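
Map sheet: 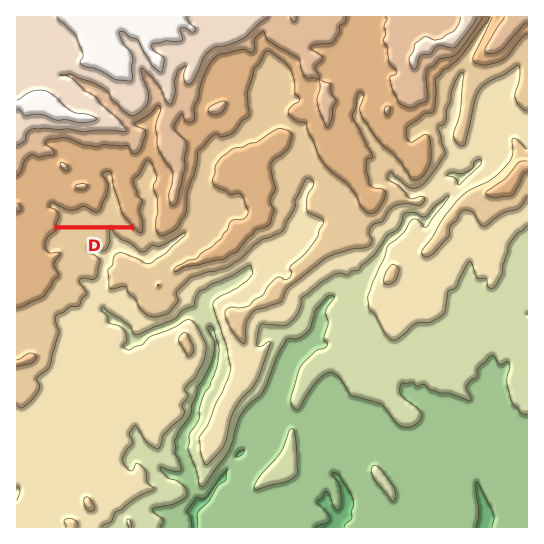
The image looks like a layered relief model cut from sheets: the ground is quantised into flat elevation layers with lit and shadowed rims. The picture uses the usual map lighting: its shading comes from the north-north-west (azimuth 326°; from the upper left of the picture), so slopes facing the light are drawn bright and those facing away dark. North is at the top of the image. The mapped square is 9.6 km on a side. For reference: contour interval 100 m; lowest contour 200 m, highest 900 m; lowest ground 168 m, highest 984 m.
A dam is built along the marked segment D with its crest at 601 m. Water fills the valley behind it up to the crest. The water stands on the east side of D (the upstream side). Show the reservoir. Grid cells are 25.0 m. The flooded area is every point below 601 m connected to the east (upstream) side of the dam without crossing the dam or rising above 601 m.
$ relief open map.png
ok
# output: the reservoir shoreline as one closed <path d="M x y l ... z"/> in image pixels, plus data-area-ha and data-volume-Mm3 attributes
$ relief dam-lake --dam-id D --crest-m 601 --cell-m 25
<path d="M109 171l-2 0-1 1-1 0-2 0 0 1-1 0-1 1 1 1 1 0 0 1 1 1 0 1 1 1 1 1 1 1 0 1 0 1 1 0 0 2 0 1 0 1 0 2 0 1-1 1 0 2 0 1 0 1 0 2-1 0-1 1 0 1-1 0 0 2-1 0 0 1 0 1-1 1-1 1 0 1 0 1 0 1-1 1 0 1-1 1-1 1-1 0-2 0 0-1-1 0-1 0-1-1-1-1-1 0-1 0 0-1-2 0 0-1-1 0-1 0-2 0-1 0-1 0-1 0-1 1-1 0-1 1-2 0-1 0-1 1 0 1-2 0 0-1-1-1-1 0-2 0-1 0-1 0 0-1-2 0 0-1-1 0-1 0-1-1-1-1-1 0-1 0 0-1-1-1-1 0-1 0-1 0-2 0-1 1-1 1 0 1 0 1 1 1 1 0 2 0 0 1 1 0 1 0 1 1 1 1 0 2 1 0 1 1 0 1 0 2 0 1 0 1-1 1-1 1 0 1 0 1-1 0 0 2 1 0 1 0 1 0 2 0 1 0 1 0 2 0 1 0 1 0 2 0 1 0 1 0 2 0 1 0 1 0 2 0 1 0 1 0 2 0 1 0 1 0 2 0 1 0 1 0 2 0 1 0 1 0 2 0 1 0 1 0 2 0 1 0 1 0 2 0 1 0 1 0 2 0 1 0 1 0 2 0 1 0 1 0 2 0 1 0 1 0 2 0 1 0 1 0 2 0 1 0 1 0 2 0 1 0 1 0 2 0 1 0 1 0 0-2-1 0-1-1 0-1-1 0-1-1 0-1-1 0-1-1 0-1-1 0 0-2-1 0 0-1-1-1-1 0 0-2 0-1 0-1-1 0 0-2 0-1 0-1-1-1 0-1 0-1 0-1 0-2-1 0-1-1 0-1 0-1-1-1 0-1 0-1-1-1 0-1 0-1 0-1-1-1-1-1 0-1 0-1 0-2 0-1 0-1 0-1-1-1 0-1 0-1 0-2 0-1 0-1-1-1-1 0-1-1z" data-area-ha="55" data-volume-Mm3="15.67"/>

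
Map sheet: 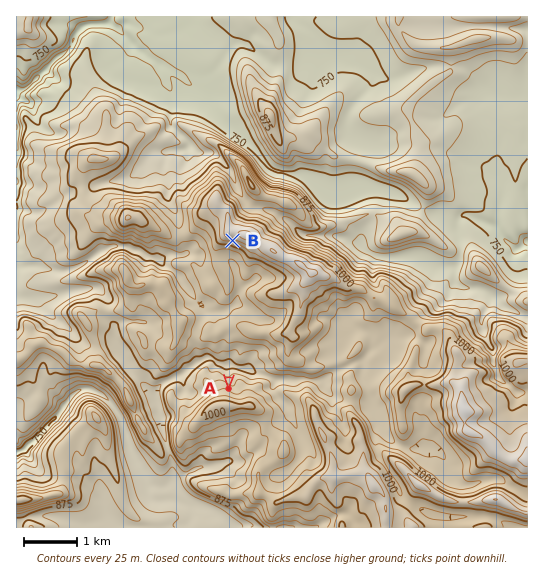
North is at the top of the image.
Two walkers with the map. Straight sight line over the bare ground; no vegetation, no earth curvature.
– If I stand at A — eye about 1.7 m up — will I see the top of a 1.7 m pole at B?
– Yes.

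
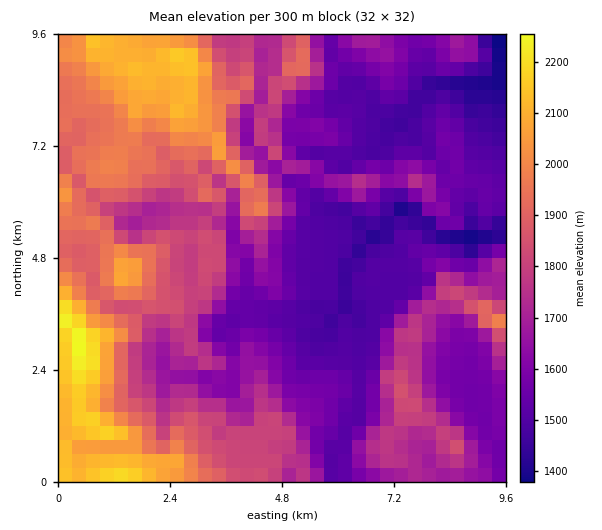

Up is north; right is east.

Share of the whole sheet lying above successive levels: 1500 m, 90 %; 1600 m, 64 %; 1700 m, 50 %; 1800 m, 37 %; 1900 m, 24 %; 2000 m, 13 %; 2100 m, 6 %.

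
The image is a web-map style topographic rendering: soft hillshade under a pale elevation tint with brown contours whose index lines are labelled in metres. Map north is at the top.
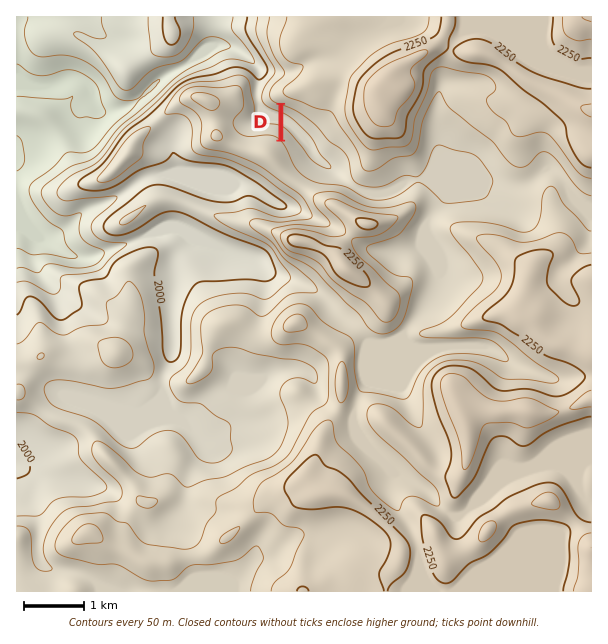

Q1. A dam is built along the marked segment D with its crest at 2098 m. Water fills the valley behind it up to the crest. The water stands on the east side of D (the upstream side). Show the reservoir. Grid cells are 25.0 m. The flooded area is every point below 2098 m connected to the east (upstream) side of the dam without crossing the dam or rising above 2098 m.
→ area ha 107.6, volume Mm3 27.89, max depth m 59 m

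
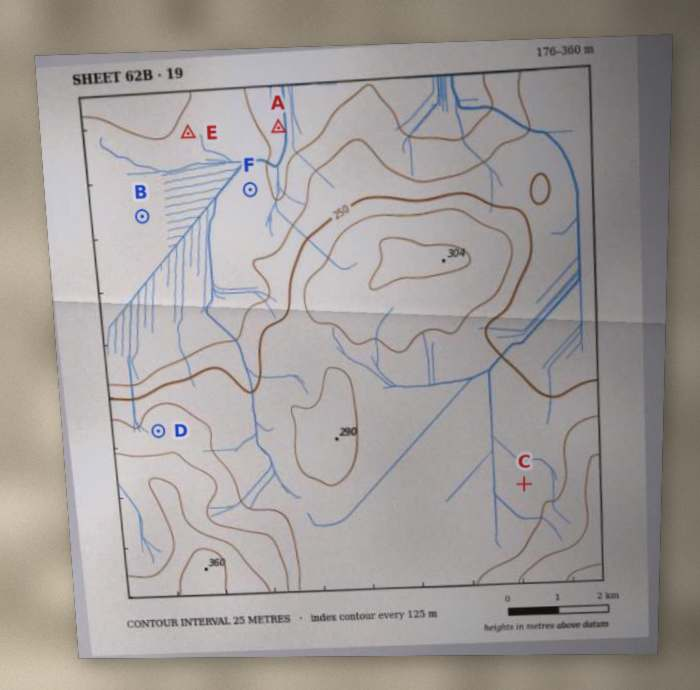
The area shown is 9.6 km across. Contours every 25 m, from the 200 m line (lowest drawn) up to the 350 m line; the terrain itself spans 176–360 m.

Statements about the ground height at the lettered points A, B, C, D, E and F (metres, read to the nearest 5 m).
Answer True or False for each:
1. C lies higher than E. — True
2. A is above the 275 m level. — False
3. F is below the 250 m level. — True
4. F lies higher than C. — False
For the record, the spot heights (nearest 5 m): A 185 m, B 205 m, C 260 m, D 285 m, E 210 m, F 205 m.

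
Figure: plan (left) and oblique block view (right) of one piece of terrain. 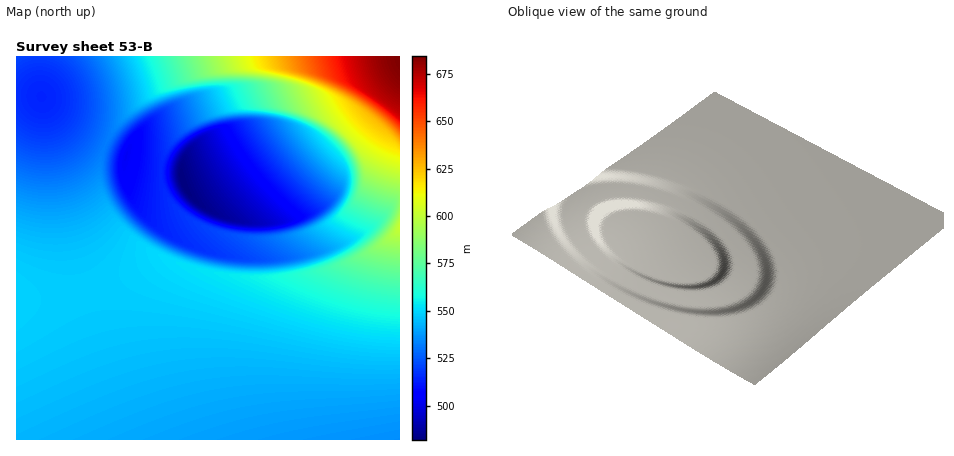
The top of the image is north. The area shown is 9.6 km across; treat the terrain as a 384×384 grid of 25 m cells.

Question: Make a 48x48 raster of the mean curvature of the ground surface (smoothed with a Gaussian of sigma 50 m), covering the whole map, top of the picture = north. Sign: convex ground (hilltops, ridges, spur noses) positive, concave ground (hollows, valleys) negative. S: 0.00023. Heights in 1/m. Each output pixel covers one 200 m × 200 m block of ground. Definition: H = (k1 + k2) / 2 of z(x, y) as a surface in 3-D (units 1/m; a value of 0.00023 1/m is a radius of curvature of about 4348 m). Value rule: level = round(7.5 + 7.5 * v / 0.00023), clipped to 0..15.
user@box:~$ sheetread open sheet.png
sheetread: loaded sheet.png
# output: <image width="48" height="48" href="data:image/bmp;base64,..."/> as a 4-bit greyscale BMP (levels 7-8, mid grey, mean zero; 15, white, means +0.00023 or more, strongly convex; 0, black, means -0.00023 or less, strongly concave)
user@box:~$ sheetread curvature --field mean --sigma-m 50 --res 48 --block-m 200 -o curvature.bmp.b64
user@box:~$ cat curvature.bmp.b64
<image width="48" height="48" href="data:image/bmp;base64,Qk32BAAAAAAAAHYAAAAoAAAAMAAAADAAAAABAAQAAAAAAIAEAAATCwAAEwsAABAAAAAAAAAAAAAAABEREQAiIiIAMzMzAERERABVVVUAZmZmAHd3dwCIiIgAmZmZAKqqqgC7u7sAzMzMAN3d3QDu7u4A////AId3d3d3d3d3d3d3d3d3d3d3d3d3d3d3d4iHd3d3d3d3d3d3d3d3d3d3d3d3d3d3d4iIh3d3d3d3d3d3d3d3d3d3d3d3d3d3d4iIiHd3d3d3d3d3d3d3d3d3d3d3d3d3d4iIiIh3d3d3d3d3d3d3d3d3d3d3d3d3d4iIiIiHd3d3d3d3d3d3d3d3d3d3d3d3d4iIiIiId3d3d3d3d3d3d3d3d3d3d3d3d4iIiIiIh3d3d3d3d3d3d3d3d3d3d3d3d4iIiIiIiHd3d3d3d3d3d3d3d3d3d3d3d4iIiIiIiId3d3d3d3d3d3d3d3d3d3d3d4iIiIiIiId3d3d3d3d3d3d3d3d3d3d3d4iIiIiIiIh3d3d3d3d3d3d3d3d3d3d3d4iIiIiIiIiHd3d3d3d3d3d3d3d3d3d3d4iIiIiIiIiHd3d3d3d3d3d3d3d3d3d3d4iIiIiIiIiId3d3d3d3d3d3d3d3d3d3d4iIiIiIiIiId3d3d3d3d3d3d3d3d3d3d4iIiIiIiIiIh3d3d3d3d3d3d3d3d3d3d4iIiIiIiIiIh3d3d3d3d3d3d3d3d3d3d4iIiIiIiIiIiHd3d3d3d3d3d3d3d3d3d4iIiIiIiIiIiHd3d3d4iIiId3d3d3d3d4iIiIiIiIiIiHd3iJrN7//+3KmHd3d3d4iIiIiIiIiIiIiK3/7Kl3eJvf/9qHd3d4iIiIiIiIiIiJz+tiAAAAAAAAN8/8iHd4iIiIiIiIiInPxyADVnd3d3dkIAON+4iIiIiIiIiIiK7GEDZ3d4iIiId3d1ICjemIiIiIiIiIjOkwR3eIrf/////Jh3djBK6oiIiIiIiIzXEmd4jP/XMAADjv+4d3USnYiIiIiIiLxxN3iL/lAAE0QxAAf/qIhyKIiIiIiIidgjeIjfYAR3d3d3djAJ+4iHJId3d3d3jKQniIzjBHd3d3d3d3cwb6iIYnd3d3d3nHJXiK5QV3d3d3d3d3d0COmIdHd3d3d4q1J3eNkEd3d3d3d3d3eHIcuIhnd3d3d4ukN3eNYHd3d3d3d3d3eIYI2Ih3d3d3d4uUN3edQXd3d3d3d3d3iIYH2Ih3d3d3d4ukN3eNYHd3d3d3d3d4iIYI2Ih3d3d3d3q1J3eNkEd3d3d3d3d4iHIsuIhnd3d3d3nHJXd65QV3d3d3d3eIh0COmIhHd3d3d3jKQnd4zjBHd3d3d3eIcwb7iIYnd3d3d3edgjd3jfYAR3d3d3djAJ+4iHJHd3d3d3d7xxN3eL/lAAE0QxAAf/qIhyOXd3d3d3d4zXEmd4jP/XMAAUnv+4iIYTnnd3d3d3d3i+kwR3eIrP/////JiIhjBL63d3d3d3d3eK7GEDZ3eIiIiIiIh2ICjeqHd3d3d3d3d3nPxyACVnd3d3dkIAON/JiHd3d3d3d3d3eJz+tjAAAAAAABSM/8mIiHd3d3d3d3d3d3iK3/7bmHeJvf/9qIiIiHd3d3d3d3d3d3d4iJrN7//+3KmIiIiIiHd3d3d3d3d3d3d4iIiIiIiIiIiIiIiIiA=="/>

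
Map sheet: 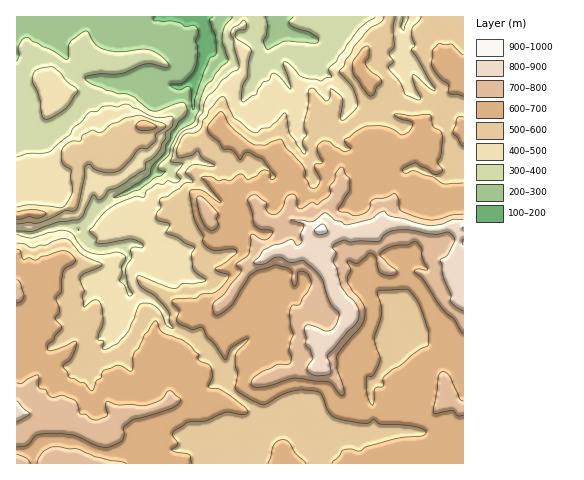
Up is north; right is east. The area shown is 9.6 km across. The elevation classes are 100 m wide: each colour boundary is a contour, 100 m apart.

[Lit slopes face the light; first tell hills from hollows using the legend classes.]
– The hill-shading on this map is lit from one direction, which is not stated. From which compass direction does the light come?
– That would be N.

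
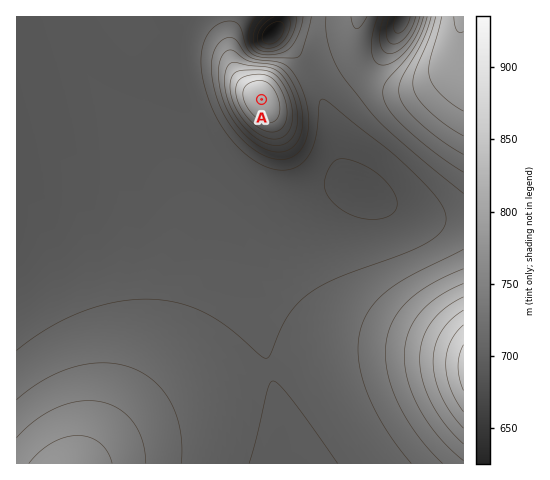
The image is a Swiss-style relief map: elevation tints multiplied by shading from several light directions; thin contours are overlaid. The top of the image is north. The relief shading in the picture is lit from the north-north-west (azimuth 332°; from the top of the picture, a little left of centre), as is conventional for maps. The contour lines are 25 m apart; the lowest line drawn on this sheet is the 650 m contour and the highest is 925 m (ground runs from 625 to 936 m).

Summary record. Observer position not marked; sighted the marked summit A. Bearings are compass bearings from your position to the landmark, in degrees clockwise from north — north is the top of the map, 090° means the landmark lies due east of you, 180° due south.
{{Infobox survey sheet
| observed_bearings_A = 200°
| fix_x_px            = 278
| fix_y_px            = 55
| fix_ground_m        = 730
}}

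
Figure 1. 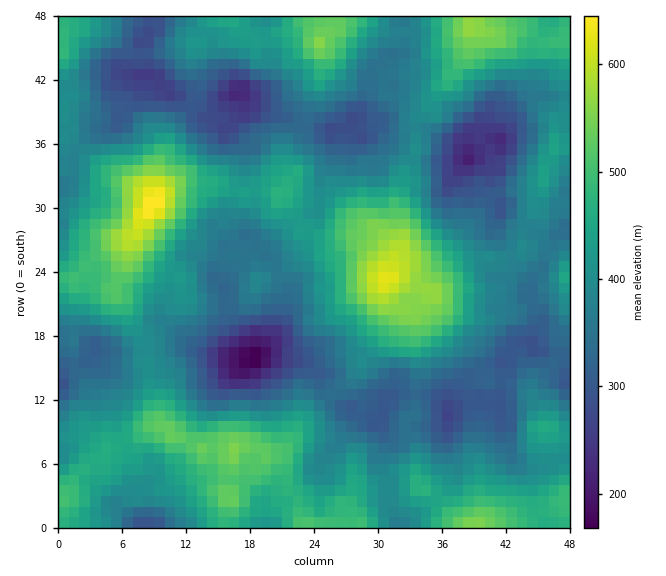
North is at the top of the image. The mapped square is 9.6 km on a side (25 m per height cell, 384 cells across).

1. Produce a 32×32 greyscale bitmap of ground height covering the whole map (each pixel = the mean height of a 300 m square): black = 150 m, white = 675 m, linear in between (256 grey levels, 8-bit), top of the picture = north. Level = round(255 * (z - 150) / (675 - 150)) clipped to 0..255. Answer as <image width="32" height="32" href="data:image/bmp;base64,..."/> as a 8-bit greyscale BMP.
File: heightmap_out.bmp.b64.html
<image width="32" height="32" href="data:image/bmp;base64,Qk02CAAAAAAAADYEAAAoAAAAIAAAACAAAAABAAgAAAAAAAAEAAATCwAAEwsAAAABAAAAAAAAAAAAAAEBAQACAgIAAwMDAAQEBAAFBQUABgYGAAcHBwAICAgACQkJAAoKCgALCwsADAwMAA0NDQAODg4ADw8PABAQEAAREREAEhISABMTEwAUFBQAFRUVABYWFgAXFxcAGBgYABkZGQAaGhoAGxsbABwcHAAdHR0AHh4eAB8fHwAgICAAISEhACIiIgAjIyMAJCQkACUlJQAmJiYAJycnACgoKAApKSkAKioqACsrKwAsLCwALS0tAC4uLgAvLy8AMDAwADExMQAyMjIAMzMzADQ0NAA1NTUANjY2ADc3NwA4ODgAOTk5ADo6OgA7OzsAPDw8AD09PQA+Pj4APz8/AEBAQABBQUEAQkJCAENDQwBEREQARUVFAEZGRgBHR0cASEhIAElJSQBKSkoAS0tLAExMTABNTU0ATk5OAE9PTwBQUFAAUVFRAFJSUgBTU1MAVFRUAFVVVQBWVlYAV1dXAFhYWABZWVkAWlpaAFtbWwBcXFwAXV1dAF5eXgBfX18AYGBgAGFhYQBiYmIAY2NjAGRkZABlZWUAZmZmAGdnZwBoaGgAaWlpAGpqagBra2sAbGxsAG1tbQBubm4Ab29vAHBwcABxcXEAcnJyAHNzcwB0dHQAdXV1AHZ2dgB3d3cAeHh4AHl5eQB6enoAe3t7AHx8fAB9fX0Afn5+AH9/fwCAgIAAgYGBAIKCggCDg4MAhISEAIWFhQCGhoYAh4eHAIiIiACJiYkAioqKAIuLiwCMjIwAjY2NAI6OjgCPj48AkJCQAJGRkQCSkpIAk5OTAJSUlACVlZUAlpaWAJeXlwCYmJgAmZmZAJqamgCbm5sAnJycAJ2dnQCenp4An5+fAKCgoAChoaEAoqKiAKOjowCkpKQApaWlAKampgCnp6cAqKioAKmpqQCqqqoAq6urAKysrACtra0Arq6uAK+vrwCwsLAAsbGxALKysgCzs7MAtLS0ALW1tQC2trYAt7e3ALi4uAC5ubkAurq6ALu7uwC8vLwAvb29AL6+vgC/v78AwMDAAMHBwQDCwsIAw8PDAMTExADFxcUAxsbGAMfHxwDIyMgAycnJAMrKygDLy8sAzMzMAM3NzQDOzs4Az8/PANDQ0ADR0dEA0tLSANPT0wDU1NQA1dXVANbW1gDX19cA2NjYANnZ2QDa2toA29vbANzc3ADd3d0A3t7eAN/f3wDg4OAA4eHhAOLi4gDj4+MA5OTkAOXl5QDm5uYA5+fnAOjo6ADp6ekA6urqAOvr6wDs7OwA7e3tAO7u7gDv7+8A8PDwAPHx8QDy8vIA8/PzAPT09AD19fUA9vb2APf39wD4+PgA+fn5APr6+gD7+/sA/Pz8AP39/QD+/v4A////AJuQgXJUSVNrfZWil4iIn6yjpKaadm57lq28v7apnpmdqJp/b29tcHuNoLaskpSbnJOgn4l0e4ePmqKrpaCanaWnm4p/eXqBiJiptq2fnJ+QgomVhneBnZKFjpWPi4iQnZKak5CGgYOSoKi0sLCln391fZB5dIKSgHd6g3lvdXuEepCXlo+KkZ6vtb66tbSphnBxgW5mbHxpZHByZWF3fXx/iJKVl6KvtbOzu7uzqKaTd2tpXlZdZFRMX2BXXYKKhniEhomVsLeul5SgnZKMlZF2YVRKTF5aSTxOUktVg5OEZ3Z0d4KdppN6Z2pzaW95f2hTTU5JV1xKO0dKSFRyeW1OY2hsc4WJfV5KQENEUF5kWV1bUkxQVktGSkxKVm1mVUxaWl5sfHhxWEAkGyU3SFBOWm1mWFRiW1JQU09SYllMVVNSWm57cmZPNxwOCiE3RFNidXZ0dH1yaV1VSUpOUVJhWE9acXlwXVBAKRwVIjhMVmV5hpigo5J/bWNSSENNV2VkaXaDeG1lX1JHOjAxQGBweomerba6sZyBcWRVTlJee4CNmph9c3ZyYFVZVU1RZHyOm7fFx8XBtJJ3bGdaV26TnKaypol8f3liVmNoXVtrgpi20NjMyMy4lHluZFlkeaSmp7KumYWDd1pZY3NnYmyCmLzZ5tvLxLOUdmxoXmeIlqWruMKrjYByYmFhZmNveI6cudLe2s23oId2c25oY32FnrDI08SigHNqYGJgZXeAkaK6xNPWxqqPfnBqcHNnaXubscfa2LiWemxoYGVygYeOqLnCx8u1j3ZrXVhsbWlddo2fsNTr27OMc3FveIiIgoGgs7m1tp1yXl9bTGB1cmZvf5KnzuvrwqCNgoWFl5eGfYqamp2ghFtLTE5JXnh4aml4lK3O3+DHpJiOhYmWmYh1enx9gIp8Vzo/RUdie4htb3aTpbC/vrGgioBye4yTiWtoZWZtf3ZRNCcyNlJ0iXhxcnuDiJupmHxjW1xgeXptXFVUWWFteFY3ISwuQWWGhXhrXVljeYV6W0s9S1hjYlpGQ0FGVWhzXkAtLyg6V3uEeWpcTFNpaV1GPjo3QkxSWE5GP0lQaHN1YEM3O0JbeHx7b1tMSEZDQklAMCs1SVliZlpNUV1od4BzZklGUGNtdXhwUkE9OTU+TUYvJTdKY3qFc2ZdYmVzjJaBaFpgaW13g2pPPDc0PFZgVEdGYWh6h5uLbV9haXGGo52Pfnt3eoScelpIR0ZVanpvanGAeoyitqaCaV9icYylta6jn5WXmJ6MeGZKPVRzgn6Dh4iKl7HBs5l+bmxxj6/BwsCxo6KlnpaBbVFESGd6h4+MgIKcsLi6qpF1aXOQscnFvbGomaA="/>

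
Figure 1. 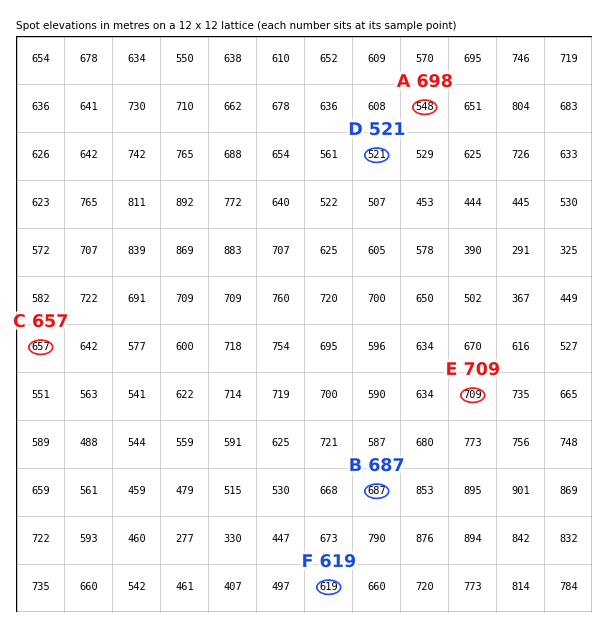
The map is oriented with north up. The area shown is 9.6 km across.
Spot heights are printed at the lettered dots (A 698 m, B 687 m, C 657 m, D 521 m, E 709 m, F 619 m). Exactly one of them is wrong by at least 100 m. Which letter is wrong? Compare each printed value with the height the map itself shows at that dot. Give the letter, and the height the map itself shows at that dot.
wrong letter A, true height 548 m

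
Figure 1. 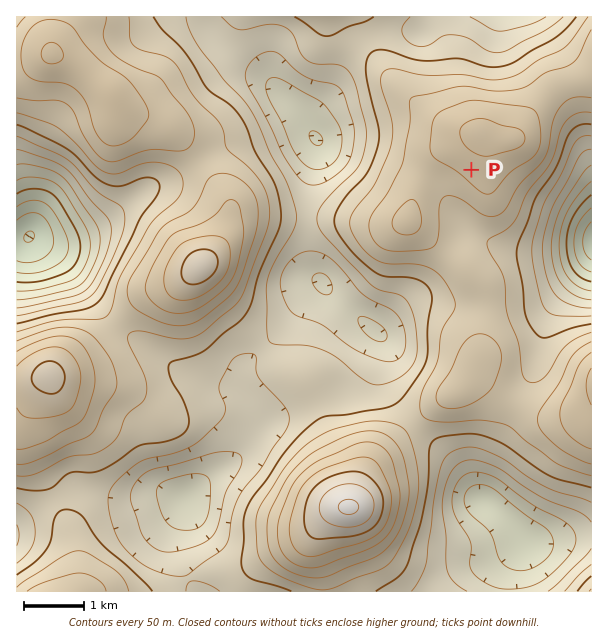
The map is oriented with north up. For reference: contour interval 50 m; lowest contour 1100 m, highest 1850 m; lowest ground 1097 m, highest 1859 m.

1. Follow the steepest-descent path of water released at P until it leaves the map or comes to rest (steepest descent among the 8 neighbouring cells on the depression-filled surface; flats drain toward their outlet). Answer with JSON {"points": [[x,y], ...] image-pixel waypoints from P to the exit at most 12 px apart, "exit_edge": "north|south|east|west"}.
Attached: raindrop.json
{"points": [[471, 170], [459, 182], [452, 194], [452, 206], [459, 218], [467, 230], [479, 237], [491, 243], [503, 246], [515, 246], [527, 246], [539, 246], [551, 246], [563, 246], [575, 246], [587, 246], [591, 246]], "exit_edge": "east"}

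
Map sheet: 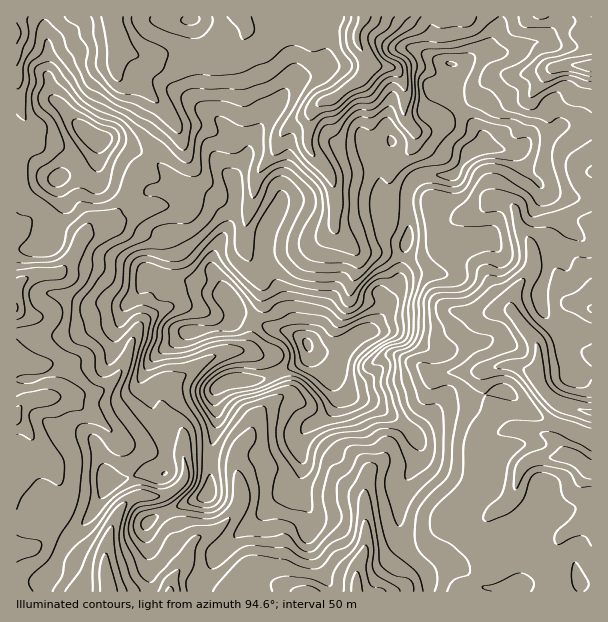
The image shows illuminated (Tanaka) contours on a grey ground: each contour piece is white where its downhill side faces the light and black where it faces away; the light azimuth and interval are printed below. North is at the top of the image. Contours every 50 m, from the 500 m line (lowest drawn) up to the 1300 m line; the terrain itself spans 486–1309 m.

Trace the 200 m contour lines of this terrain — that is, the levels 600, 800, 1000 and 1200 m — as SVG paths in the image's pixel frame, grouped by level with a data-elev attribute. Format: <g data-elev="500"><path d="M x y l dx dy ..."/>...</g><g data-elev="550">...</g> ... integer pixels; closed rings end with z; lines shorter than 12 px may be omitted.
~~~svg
<g data-elev="600"><path d="M93 591l0-22 2-14 9-19 6-9 3-1 3 32 11 33"/><path d="M166 591l4-4 3 1 1 3"/><path d="M290 591l6-4 10-2 7 2 7 4"/><path d="M344 591l1-13 3-11 17-22 2 1 1 5-2 18 3 14 3 4 9 1 5 3"/><path d="M591 486l-12 1-3-2-5-11-4-3-25-5-8 1-6 3-5 6-7 13-2 0 0-4 1-15 4-9 8-7 15-5 4-3 0-5-5-6 1-3 7 0 8 1 34 18"/><path d="M591 428l-37-13-12-10-24-30-9-5-15-2 2-3 6-3 22-4 3-5 1-6-3-6-20-29 0-3 2-4 3-2 3 0 13 17 19 19 3 9 3 30 4 8 11 6 25 5"/><path d="M17 396l7-3 23-4 9 2 5 5-1 3-5 5-20 5-5 3-1 5 5 17-1 6-3 0-9-5-4-1"/><path d="M17 278l6-2 5 2-5 13 1 23-1 3-6 3"/><path d="M591 72l-14-4-5-3 19-5"/><path d="M17 23l4 10-4 11"/><path d="M132 17l1 7 8 12 23 12 4 5-5 16-10 11 0 6 5 13 0 4-5-1-15-7-19-2-12-10-11-17 1-18-4-13 0-12-2-6"/><path d="M251 17l3 10 0 5-3 4-8 4-2-2-4-10-10-11"/><path d="M395 17l-6 11-12 8-2 5 5 14 4 4 9 6 1 4-12 6-14 15-17 7-15 12-13 4-11 7-3 0-3-4-1-5 7-13 6-6 15-6 15-13 4-5-1-6-8-11-3-7 0-14 4-13"/></g><g data-elev="800"><path d="M100 498l2 1 6-4 17-13 3-5-20-12-4-1-3 1-3 5-1 9 1 15z"/><path d="M63 213l8-1 9-10 19 1 13-5 7-7 10-26 3-4 8-6 2-5-6-13-11-14-8-5-21-8-12-8-7-7-20-29-6-4-4 0-8 3-4 4 1 14-4 15 2 13 11 11 2 4-2 21-3 5-9 4-3 3-2 8 0 12 2 7 4 6z"/><path d="M591 112l-7-4-17-4-3-3-4-8-3-1-11 4-12 13-7 0-7-4-2-4-1-11-11-8-6-8 4-5 12-4 9-6 9-14 4-3-1-1-26-6-2-3-3-11-3-4"/><path d="M498 17l-19 16-8 4-27 5-22 0-11 2-5 3 1 3 8 9 2 6-2 13 0 18-3 17 2 7 8 11-3 7-5 1-12-13-9-18-3-2-18 11-15 1-7 7-3 7-1 12 6 30-3 17-1 28 2 9 9 20 1 4-3 3-34-8-6-5-1-9 7-23-2-17-6-10-21-20-4-3-6 0-10 4-13 8-3 0 0-4 6-18 0-21-3-5-19 2-18-9-5-1-3 1-1 3 3 9-1 5-11 5-3 3-2 10 0 19-4 5-11 0-22-12-6 0 1 16-12 6-3 4 0 4 2 1 16 4 6 5 0 3-26 15-5 5-7 12-16 7-7 6-2 5-1 15-21 27-3 9 6 24 16 15 2 4 2 11 2 3 3-1 6-5 14-21 3-1 1 2-4 24-9 26-1 7 29 39 8 17-3 6-13 7-8 11 24 8 6 0 6-3 4-4 2-4-2-21 6-23 3-1 3 2 4 7 4 34-3 12-5 8-16 13-32 9-3 5-2 7 1 6 4 7 6 4 6 0 14-19 10-6 11-1 24 3 10-4 8-6 4-8 3-25 3-6 5 3 4 7 3 10 1 8-2 11-12 21-2 7 17-1 18 1 16-3 5 2 12 14 6 2 4-1 5-3 24-27 0-8-4-15 0-12 2-6 11-8 7-14 3-3 24-3 5 3 1 6-5 18 0 10 10 31 3 5 3 1 11-26 8-10 18-17 5-15 1-30-2-18-5-6-12 1-5-3-14-39 0-3 2-3 18-6 3-3 2-21-2-22 1-6 7-6 21-1 7-2 9-8 3-12 3-4 8-2 10 4 5-1 6-3 3-6 0-12-8-30-4-4-14 0-4-1-2-5 1-12 5-4 8-1 24 6 7 6 4 12 4 4 24-6 16-7 6-4 0-3-7-11-4-9-2-9 0-7 6-8 19-13"/></g><g data-elev="1000"><path d="M299 462l4 2 2-2 6-18 4-6 6-4 12-5 23-4 15-7 13-3 3-2-1-15-5-14 2-16-2-2-9-3 4-6 8-9 6-3 12-3 6-6 1-7-1-23 5-25 0-8-3-5-6-5-5 0-24 12-12 12-9 18-6 2-4-3-6-11-5-2-27-3-30-9-3 2-7 9-8-1-15-12-14-16-3-9 1-16-3-3-9 5-21 24-9 6-14 1-22-6-5-1-4 2-3 5-1 7 2 17 13 0 7 7 13 3 3 3-15 20-3 13-6 15 0 6 5 2 30-5 24-9 13-3 12 0 8 3 2 2-1 3-27 12-15 14-4 5-2 6 4 12 14 24 5 2 6-6 10-17 6-4 45-15 6-1 5 2 8 11 2 6-2 3-8 4-5 5-6 11-1 8 4 14z"/><path d="M404 252l4-2 4-8 0-9-2-7-3 2-7 14 0 6z"/><path d="M449 180l4 1 5-2 6-14 8-6 13-5 17-2 2-3-16-17-8-2-5 8-12 9-6 18-7 5-13 4 3 3z"/></g><g data-elev="1200"><path d="M330 390l7 0 6-6 3-7 3-17 6-9 8-7 16-11 0-4-4-4-6-2-7 1-21 11-6 2-5-1-7-8-8-3-21-1-13 5 0 3 7 8 5 8 3 18 18 11z"/></g>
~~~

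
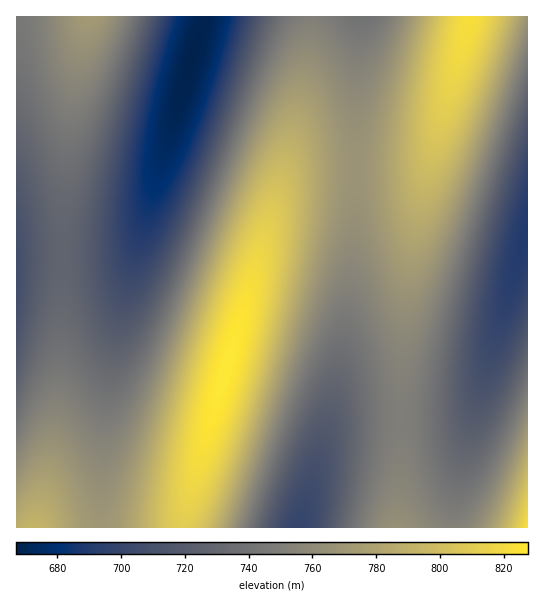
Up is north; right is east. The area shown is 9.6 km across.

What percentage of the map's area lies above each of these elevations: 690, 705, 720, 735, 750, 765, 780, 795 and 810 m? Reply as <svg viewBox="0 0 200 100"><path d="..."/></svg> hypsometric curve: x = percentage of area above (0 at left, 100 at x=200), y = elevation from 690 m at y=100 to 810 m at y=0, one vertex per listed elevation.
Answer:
<svg viewBox="0 0 200 100"><path d="M191 100l-12-12-18-13-27-13-30-12-32-12-27-13-17-13-14-12"/></svg>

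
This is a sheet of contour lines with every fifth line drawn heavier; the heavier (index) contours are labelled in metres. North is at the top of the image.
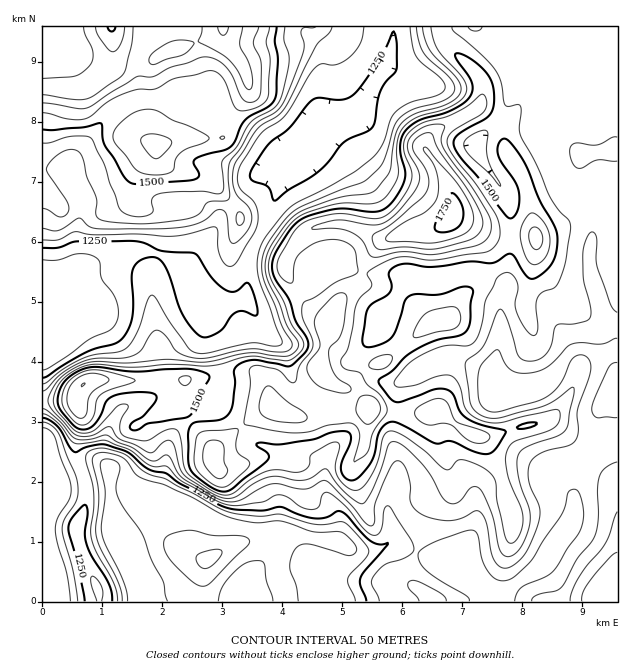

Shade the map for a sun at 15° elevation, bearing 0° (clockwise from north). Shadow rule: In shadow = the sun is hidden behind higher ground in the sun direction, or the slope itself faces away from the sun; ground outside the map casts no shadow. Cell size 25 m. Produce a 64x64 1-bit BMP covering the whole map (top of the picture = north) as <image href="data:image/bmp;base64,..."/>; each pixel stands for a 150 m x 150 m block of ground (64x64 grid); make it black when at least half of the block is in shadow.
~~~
<image width="64" height="64" href="data:image/bmp;base64,Qk0+AgAAAAAAAD4AAAAoAAAAQAAAAEAAAAABAAEAAAAAAAACAAATCwAAEwsAAAIAAAAAAAAA////AAAAAAAAAAAAAAAAAAAACAAAAAAAAAAcAAAAAAAAAB4AAAAIAAAAHwAAAAgAAAA/AHgACAAAAH/ieAAAAAAA///4AAAAAAH///AAAAAAYf//4AAAAAD///jgAAAAOf//+OAAAAA/////4AAAAH//5//gAAAAf//D8AAAAAD//AAAAAGBAP/wAAcAg4eA//QAH4ODj4D/5gD/x4AHwP8GAP/vAAAA+gIAAAQAAADhgAAAAAAAAAPgAAAAAAAAA/AAAAAAAAAAAAAAAgAAAAAAAAAHAAAAAAAAAAHgAAAAAAAAAPwAAAAAABgAfgAAAAAAHAAeAAAAAAAYAAQAAAAAACAAAAAAAAAAYAAAAAAAAABgAAAAAAAAAGAAEAAAAAAAYAP+AAAAAAAAB/+AAMMAAAAH/4AA//4AAAf/gAD//4AAA/+AAP//wAHAjwAAN//gAAAAAAAA//AAAAAAAAAAEAAAAAAAAAAwAAAAAAAAD3AAAAAAAAAfgAAAAAAAABwHAAAAAAAAAA+AAEAAADAAP8AAQAAAOAA/wAAAAAB8AAPgAAeAAHwAA+AAB4AA/gAD4AABwAD/AAPwAAAAAP+AA/AAAAAAA8AAAAAAAAAAyAAAAA4AAAAPCAAAHgAAAAe4AAAcAAAAAfgAADgAAAAAAAAAAAAAAAAAAAAAAAAAAAAAAAAAAA=="/>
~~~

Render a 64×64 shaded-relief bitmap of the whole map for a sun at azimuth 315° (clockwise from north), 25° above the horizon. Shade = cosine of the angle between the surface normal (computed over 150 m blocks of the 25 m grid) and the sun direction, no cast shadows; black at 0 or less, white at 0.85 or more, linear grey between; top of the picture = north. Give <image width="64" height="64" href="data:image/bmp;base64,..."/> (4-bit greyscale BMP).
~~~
<image width="64" height="64" href="data:image/bmp;base64,Qk12CAAAAAAAAHYAAAAoAAAAQAAAAEAAAAABAAQAAAAAAAAIAAATCwAAEwsAABAAAAAAAAAAAAAAABEREQAiIiIAMzMzAERERABVVVUAZmZmAHd3dwCIiIgAmZmZAKqqqgC7u7sAzMzMAN3d3QDu7u4A////AHiaqXQjaJiHdlVneIiIiId4iZiIiImIiHZoq6qau6iHeJqpZDR4mId2VFd4iIiIiIiZmIiIiIiIh2eaqqq7qYd4mqlkRXiIh3ZDRniJiIiIiaupiZiIiIiHZWiaqru6mHiaqGVWiIh3d1MkZ4mYiIiJvMqZmIiIiIh0NHmqu7upiJqXVWeIiIiIdTNGeZmIiImsy6mYd3eImYUiR5q7u7qJmYVVaImYiImXVEVomZiIiJqqqphmZ3iZljE1eau7u5mpZEZ4iZmZmZmXZmeZmIiIiHaJmHZmaJqoMSRomru7qqhCNniImZqZmqmHZniHZWd2VGiHdlVWmqlSJFeJqqqrykEleIiJmZmIh2VEVVQzRndUV4d2VUWKqWMkVniqqpvccRV4iIiIiHVDMyI0RDM1d1Roh3ZlRXmpdDRWeJqpis2SFXh3d3d2QhASIkVVVVZmRGiId3ZVeZl1VWZ4mpmJvKQmiHd3ZUMhAAJEVmZWZmUzaIiIdlV5mGVmd3iamYiblDaIdmZTIiEAATRFVEZmUyJYmIiHZniYZWd3eJqZiJqFR5h1RFQ0VSAAEkQzNXdDIkeIiIdmeIdVVnd4mpmImXRHmXQkeHd3ZBASREQ2qVMRN4iIdmZndlRWd3eJqYmYUzVnZDSKuYd3ZURWZVa8hBE2eHd2ZmZlRFVmZ4mZmZYgEiNVNIvLl2Z3dmZmVpy2ITZ3d2ZlVURERFVmeJmZlQACIjQ0iruoZWd2ZUREargxNWdmZmVUMzMzRFVniYiEAARlRDNpu7qGVVVUMzM2mDE1ZmZmeIdlQyIjRWeIZmUQBJl2Q0eru6l2VVVEMzRnMCVmZmeJqruoZDM1Z4hVZjEDi6h1RWiaqph2ZmZmZWdBNoh2Zniazdy6dDRniHiHUiNoqph1Vniaqph3iIiHiXNIqqh1VnmrzN3IQ1eIzMlSIjVomZdVZ4qqmIiId3eKlmmru5ZEV4mavMtjRnj/7GMiI0Vnh1VniaqYeIh2d3iHaKu7p1RWd3iJvJQ1d///yGVnd3eIdmeJqph4mHZ4h2VGiqqoZFZ3ZmeLtzRn7//9uru7u7upmZqqqZq6hmiYZCJXmZhlVndlRWmpVGet//7czMzMzMzd3dy7ve2mVomXQSRoiGRFeHZDR5l1Zom97tzMuqqqq93u3LzO/sdVaKqVIjVmZDR4h2Q1eHZWd4q8zMy6iHd5q8zMu7zdyFRHmqljIjRUM2iYdURndlV3eJqqvLqXd3iJmqqZmZqoVEV5qpdDIjQzWJh2VVZmZnd4iJmrupd3eIiIiJmZiZhkNWiaqYZUM0NYmHZmZmZmd3eIiJq6l3d4iIiImqqaqWQ0Z4mqmYZERFiYZmZmZnZ3d3eImqqHZ3iIiIiaqqq6hTRWeJqqqWVUaJhmZmZnd3d3d3iJqYZneIiHiJmZmaumQ0VomZqqhURYqGZndmeId3eIeImZhmd3h3d5mYiIm7l1RWeJmaqXZVeYZWZmd4h3d4iIiZl3d3eHdnmph3eJqpdmZ3iImZl2VohkVmZ4iHd3iIiJmYd3eIhleruWZ4iZmGVWZmVmd3ZWeFRFZniIdmd4iJmZh3d4iHVq3aZnd4iYUyNEMzNEVUV4YzRWeIhVVmd3iJmHd3iJdVrvx1Z3eIlzESIhESI0RYhjI1V4mTM0RFVWd3ZmZ4mFN9/qZVZ3eJYxEiIREiNFiXQzRXiZQyNDIiM0RERFeZYkv/6VRVZ4q5ZVVDESI0aalTRVaJlkI1QyIhIjMiNYpzJ9/+qHZ4m83JiIZDMzRpunVVVniHZEd2VEMzNDMjaZUlrv/ty6qr3uyqqXRERXq6dndmeIdlV5iHZmZmZUNHl0WM7/7ty7vO7bu6hkRWiql2eHd4hnZomZh2Znd2VDR3Znm97u3Lu83uy7uWVVaKmGZ4h4iGd3iIiHZVVVVVMkeHeJq83cu7vN3LupZVZ4mXZniIiId3iIiIdkM0RVZCJoh4iJq8y7u7zcuqhlZniIZmeIiIh3eIiZiGVERWZ1IUeIiIiZq7u7u7upl2Z3iIdmd3iIiGZ4iJmId2RFZmUQJneHiIiZqrvLqZh2Z3iIdmZ3eIiIVWeIiIiIdURVVBAEZ3d4iImavNyph1VniZh2Z3d3iIhURniYiIh2VEVUEAFXd3eIiIms3cuFRFeJqXZ3d3d3d0Q0V5qYiIh3ZndAACV3d3iIiJve/qYxJHmpdnd3d3d3VDM1iqmZmIiIiHMAAkZ3eIiIit//2mIBN5hmd3d3d3dlVDNpqpmIiIiIdRAAFGd3d4iJzv/+yVITeHZ3d3d3d1VUMiaamYiIh3iHMAABV3d3d4ms3u7+2TJHhnd3d3d3RERCEleIiHd3eIhSAAAmd3d3iJq8ze/9lDeHd3d3d3dmZmQhJGZnd3d4iXQiABRnd3eIiZqrze22Roh3d3eId4iIh1MiRVVnd3iJhTMgA2Zmd3iIiImaq6dWiHd3d3iImZmZhkNFM0Vmd4iFMzISVmZmd4iId3eJh2eIiId3eIiImZmHVWdTM0VWeHVDQyJGZlZniId2Z4iHd4iIiHd4iIiImYdVeIZENFZndlRFMkZ2VWd4mId4iHd3iIiIh3eId3iJh1RomYdlZmZmVFZUNXdlVniZmIiId3d3d3iHd3d3eIiGRGeJmIiHZVVDRmVEZ2ZWeKqpmId2d4d3d3d3d3d4mYZDV4iZmZhlRDI1ZkNWZmZ4q6mIh2Z3h3d3d3d3"/>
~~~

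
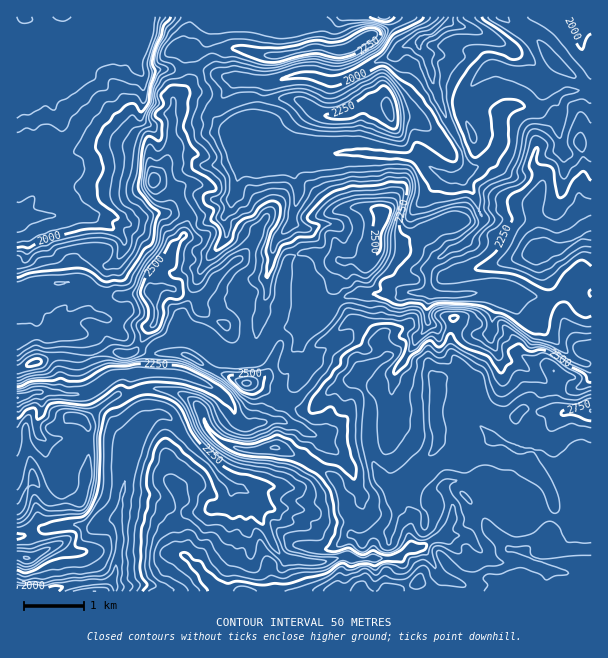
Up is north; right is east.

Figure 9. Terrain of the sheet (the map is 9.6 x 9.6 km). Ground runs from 1790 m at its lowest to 2800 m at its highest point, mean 2290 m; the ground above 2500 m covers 19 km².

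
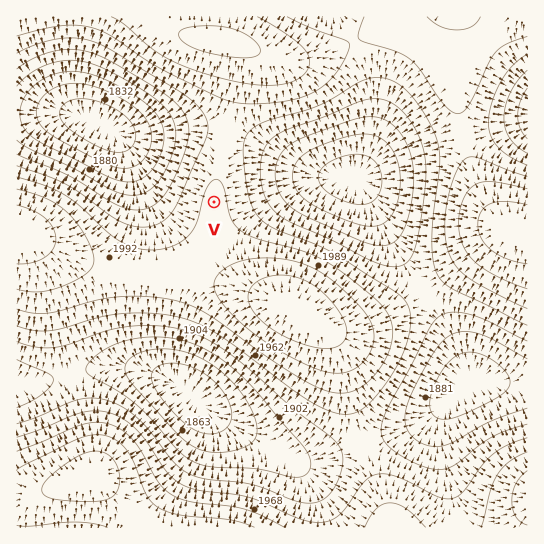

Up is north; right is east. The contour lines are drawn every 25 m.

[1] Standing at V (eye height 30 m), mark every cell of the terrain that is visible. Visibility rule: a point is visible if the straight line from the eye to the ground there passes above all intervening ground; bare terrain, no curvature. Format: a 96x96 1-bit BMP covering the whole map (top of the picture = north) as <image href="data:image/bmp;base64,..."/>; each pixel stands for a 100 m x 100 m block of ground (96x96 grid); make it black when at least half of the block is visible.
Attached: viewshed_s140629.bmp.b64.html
<image width="96" height="96" href="data:image/bmp;base64,Qk2+BAAAAAAAAD4AAAAoAAAAYAAAAGAAAAABAAEAAAAAAIAEAAATCwAAEwsAAAIAAAAAAAAA////AAAAAAAAAAD///AAAAAAAAAAAAH//+AAAAAAAAAAAAP//4AAAAAAAAAAAAP//gAAAAAAAAAAAAf/8AAAAAAAAAAAAAf/wAAAAAAAAAAAAA//AAAAAAAAAAAAAB/8AAAAAAAAAAD4AD/4AAAAAAAAAAD/AH/wAAAAAAAAAAD////wAAAAAAAAAAD////gAAAAAAAAAAD////AAAAAAAAAAAD////AAAAAAAAAAAD///+AAAAAAAAAAAD///+AAAAAAAAAAAD///8AAAAAAAAAAAD///4AAAAAAAAAAAAf//wAAAAAAAAAAAAD//gAAAAAAAAAAAAAf/AAAAAAAAAAAAAAD4AAAAAAAAAAAAAAAAAAAAAAAAAAAAAAAAAAAAAAAAAAAAAAAAAAAAAAAAAAAAAAAAAAAAAAAAAAAAAAAAAAAAAAAAAAAAAAAAAAAAAAAAAAAAAAAAAAAAAAAAAAAAAAAAAAAAAAAAAAAAAAAAAAAAAAAAAAAAAAAAAAAAAAAAAAAAAAAAAAAAAAAAAAAAAAAAAAAAAAAAAAAAEAAAAAAAAAAAAAAAcAAAAAAAAAAAAAAA8AAAAAAAAAAAAAAB8AAAAAAAAAAAAAAH8AAAAAAAAAAAAAAP8AAAAAAAAAAAAAA/8AAAAAAAAAAAAAB/8AAAAAAAAAAAAAH/8AAAAAAA/AAAAA//8AAAAAAH/4AAP///8AAAAAA//+AAf///8AAAAAH///gB////8Af///////wD////8B////////4P////4D////////+f////4H//////////////wP//////////////wf//////////////gf//////////////g///////////////h///////////////j///////////////j///////////////j///////////////j///////////////D///////////////D///////////////D//////////////+D///////h//////8D////j//g//////4D///+B//gf/////4D///8A//g//////wD///4A/////////gD///wAf////////gD///gAf////////AD///gAf////////AD///AAf///////+AD///AA////////+AD///AB////////+AD///AD////////+AD///gP////////8AD/////////////8AD/////////////8AD/////////////8AD/////////////8AD/////////////8AD/////////////8AD/////////////8AD/////////////8AD/////////////8AD/////////////4AD/////////////4AD////////4B///4AD////////AB///wAD///////4AA///wAD///////AAAf//AAD//////4AAAf/+AAD/////4AAAAP/4AAD////4AAAAAP/wAAD////AAAAAAH/AAD////8AAAAAAH+AAH////8AAAAAAD8AAP8="/>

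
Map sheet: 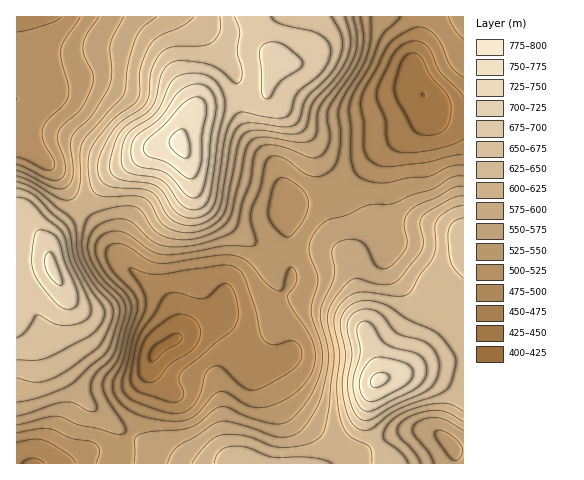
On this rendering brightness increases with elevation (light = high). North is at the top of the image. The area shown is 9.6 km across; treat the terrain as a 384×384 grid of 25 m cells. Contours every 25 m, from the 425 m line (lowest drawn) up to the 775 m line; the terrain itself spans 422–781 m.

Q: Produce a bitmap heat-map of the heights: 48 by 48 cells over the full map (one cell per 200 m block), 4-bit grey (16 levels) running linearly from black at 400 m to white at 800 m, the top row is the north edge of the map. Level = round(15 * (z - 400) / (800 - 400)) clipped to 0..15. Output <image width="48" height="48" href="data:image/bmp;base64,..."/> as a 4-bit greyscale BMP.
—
<image width="48" height="48" href="data:image/bmp;base64,Qk32BAAAAAAAAHYAAAAoAAAAMAAAADAAAAABAAQAAAAAAIAEAAATCwAAEwsAABAAAAAAAAAAAAAAABEREQAiIiIAMzMzAERERABVVVUAZmZmAHd3dwCIiIgAmZmZAKqqqgC7u7sAzMzMAN3d3QDu7u4A////ADMzNERVVWZmd3iJmZmZmZmIiIiZmYd2ZjMzRERVVWZmZ3eImZiIiIiIiIiZmHdmZkRERFVVVWZmZnd4iIh3d3eIiImYiHZmVlVEVVVWZmZmZmZ3d3dmZnd4iZmYh3ZmZmZVVWZmZlVVVVVndmZmZmd4iaqph3Zmd3dmZmZmZVREREVWZlVVVWZ4ibu6mId3iHd3dnd2VUQzMzRVVVRFVVZ3irzLupmYiYiId3dmVDMzMzRFVERERVZnms3cy7qpmYiIiHdlVDIiIzRERERERFVnms3d3MuqmZmZiId2VDISIzNERDM0REVnms3d3cy6qZmZmYh2ZDERIjNEQzMzRERXirzd3My6qaqZmZiHZTIREiMzMzM0RERXirzMzMu6qaqqqZmYdTIRESIzMzNERERXirzLu7uqmaqqqqmYdkIRERIjMzNEREVnmry7uqqpmaqqqqqZhkMiERIjMzREREVnmru7qqqZmbqqu7qph1QyIiIiMzRERFVomru6qpmZmbqru7uph1QzIiIiIzREVVZnmqqqmZmZmbq7vLuph1QzMzMzMzRFVVVniZmZmZmZmbu7zLqYdlQzMzMzMzRFVVVneIiIiImZmbu8zLmHZUQzMzMzM0RVVVVmd4h3eImZmbvMy6l2VEREREQzM0RVVVVmd3d3d4iZmbvMy5hlRERVVEREREVVVVVmd3d2d4iZmrvMypdlREVWZlVVVVVVVVZmd3dmZ3iJmrvMuodlVVZnd3dmZmZVVVZmd3dmZneJmru7uodmVWZ3iIh3dmZVVVVmZmZmZneJmru7qYd2ZmeImZmYd2ZVVFVmZmZmZ3iJmru6mYh3d3eJmqqph2VVREVWZmZmZneImbupiIiId3iJq7u6h2VVREVVVWZmZmd4iaqYh4iIiIiavMy6l2ZVREVVVVVVVmZneJmHd3iZmZmqvN3KmHZVRFVVVVVVVVVmd4dmZniaqru7zd3LmHZlVVVVVVVUVVVVZmZVVniau8zM3e3LmHZlVWZmVVRERERFVVVEVniau83d3u3LqHZlVmZmZURDMzRERERFVniaq83e7u7LqYdmZnd2ZUQzMzMzM0RFZniJq83e7u3bqYd3d4d3ZUQzMiIiM0RVZneJq8zd7u3cqZiImYh3ZUQzMiIiI0RFVmd4mrvN3u7cupmaqph2ZUQzIiISIkRFVWZ3iZq83e7cuqq7uph2ZUQzIiERIkRERVZneImrzd3cu7u7uqmHZUMzIhERIkRERVZneImrzN3cu7u7u6mHZUMyIhERI0RERVVmd4mrvMzLuru7u7qYdlQyIRESM0RERVVmd4mau7y7qqu7u7uph2QzIREjNEREVVVmd4mau7u6qqu7u7u6mGVDIhIjREREVVZmd4iaqqqqqru8y7u6qHZDMiIzREREVVZmd4iZmqmqqru7u7u6qXZUMiI0RERERVZmd3iJmZmZqru7u7uqqYZUQzM0RURERFVmZ3iIiZmZqru7uqqqmXZVRERERTM0RFVmZ3eIiImZqru6qqqqmHZVVEREVQ=="/>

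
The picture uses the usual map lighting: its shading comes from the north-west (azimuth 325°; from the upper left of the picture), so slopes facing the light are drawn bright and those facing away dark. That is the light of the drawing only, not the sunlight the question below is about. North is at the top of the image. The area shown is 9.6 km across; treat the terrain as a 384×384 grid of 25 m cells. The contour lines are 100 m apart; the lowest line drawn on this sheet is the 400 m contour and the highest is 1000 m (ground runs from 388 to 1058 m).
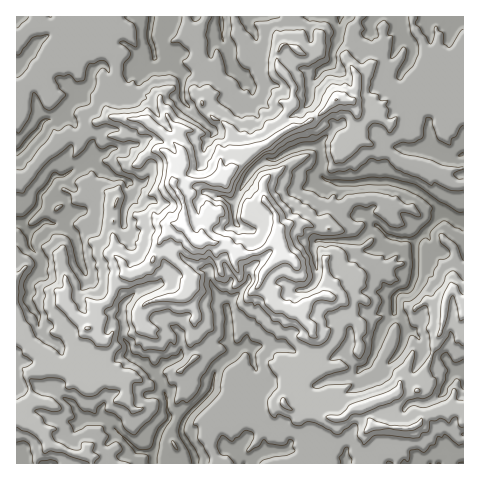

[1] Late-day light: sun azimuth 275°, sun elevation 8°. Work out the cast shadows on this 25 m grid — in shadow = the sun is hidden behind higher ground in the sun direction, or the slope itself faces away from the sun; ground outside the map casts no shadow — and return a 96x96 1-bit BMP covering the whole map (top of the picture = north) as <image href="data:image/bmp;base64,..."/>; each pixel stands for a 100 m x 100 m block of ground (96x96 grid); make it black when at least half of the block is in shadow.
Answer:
<image width="96" height="96" href="data:image/bmp;base64,Qk2+BAAAAAAAAD4AAAAoAAAAYAAAAGAAAAABAAEAAAAAAIAEAAATCwAAEwsAAAIAAAAAAAAA////AAAAAAAHAP/+DwPgAAYDL+ADAH/+DxfwAAYAL+4DAP/+Hz8+AAYADO2BMP/+Pj8fAAYeEf3B8H/+PD2MYAAfhfxD+D++PHnIQMMfw/0H/H9/eHHAAYefx/8H/j5/uDHAAQePB/8P/jj/+AGAQAfAA/4n//B/+ACAgAPAAf4i3/B//AAAAAHCIP8AP2Af/gAACAB/+G9A/OBP/wAAPwA//4cA+PD/18AAfgAH/+cA4HD/x+AAMAAA//sBgHj/x/AAAAAAP/sAAHD/x/AgAAHAO/8AADD/h/AwAAAwP/8AABA/h/AwAC8cPf8AAAR/D/AwAA/nHP8AAA//D/jwAAPzHP8AAB//w/xwAAP7jv8AAB/74H9wABM9xn8BwA/68D9gAD8953sDwA/p8A/AAD8+9z4HwA/h+//AAH//9z4fgA/B///AAH///j8eAH+D8//AAP///h9+AP+H8f/AIf///B/+AH+P8f/AIf///B98AD8/4f/AA////g/8Bj8/wf+Ah///9g78Dz8/gf8QB///9w74Hz8fg/+QA///8w74Hw+HD/+Bgf//+Az4P4/AD/+j0A///Az4P8fgB/+D/h///AX4H8f4A/+P/5///gP8H8D/A//P/7///wP+H8B/g/7n/////4d+H4A/g+739////8M+P4Cf5+3z7////8M+P4HHz+357////+MeP4HH39n4z////8M8PwPDu9n8P////+N4PgeDcPzmP/////PwPgWAYP/wf////+PwHAeBQP/wf////+fgOAcAgH/w/////8/gOAcAhv/w/////88AIAeAD//wf////84IAAeAD//w//////wEwAcAD7/Y////f/5w8AcAD/+Y///++/58eAeCD7+B///+Z/w8IAfgD/+D///+P/A+AAPgD/+D///wf8A+AAPgH//H///gvgA/AAPgH//3/////AA/IAPAP+f/////+AA/gAuAP4f/////4AAf4HgYH4f/////wAAP8PAYH8v/////ABAH/OAcL+n/////AAAH34Acb+j/////AHAD74AYb+w///P/gHAA98AAb+gf//P//+OAc5gA3+gP//P//8PgM5gAH+gD//H//4fwMYEgb/gB//j/98/8AMAA3/lA//7+7898CGAB3/vAP/9+X4N+ADADn/PBj//+D4N/gAAP/8egwf9/D4N/wAAPf7+CeH///8J94AAO/3+CHj///+A98AAN/v/gH5////g4/BgB/P/gD4///4A4fBgB/P/gD4P//gEwPBgB+n/gH4P//gMgfhMAe2PgD4F//BAA4xPAODHAH8F//BgAg5vgMB/AP+h/+Q4AA5PwMB+AP/h/+QcAA5P4YA8Af/z/+WcAA8P8AY8A//j/+SPAAUP/AM4A8fnn/aHgAAP+AN4Q4f3j3aDwAAH+APwwRn3h3aB4AAU+AfwwD3/x/aB4AAR+AfwwB374+ZA4ABh+AfhwB3758ZgAAAD+APjgA37584wAAAD8APzgAj5584wAAAH8BH3AAjx555wCAAP8BHnAD6g94Z4="/>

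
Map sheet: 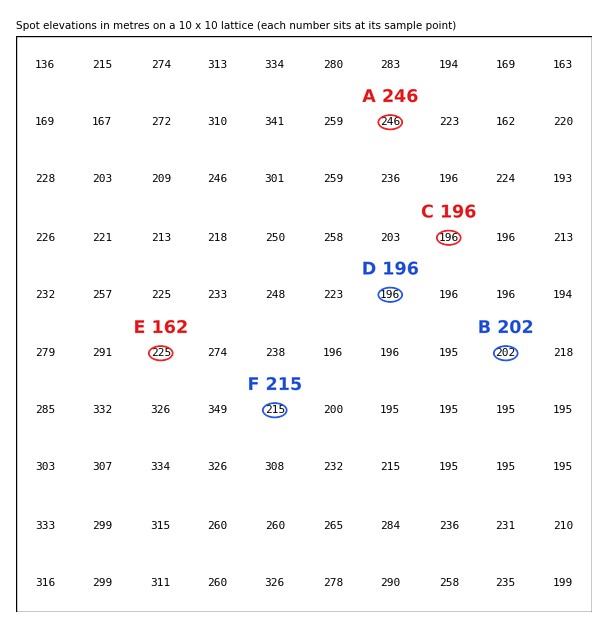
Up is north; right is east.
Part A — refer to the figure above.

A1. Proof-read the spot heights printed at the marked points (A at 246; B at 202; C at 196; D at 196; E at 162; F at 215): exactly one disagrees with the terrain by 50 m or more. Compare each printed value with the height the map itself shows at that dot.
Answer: E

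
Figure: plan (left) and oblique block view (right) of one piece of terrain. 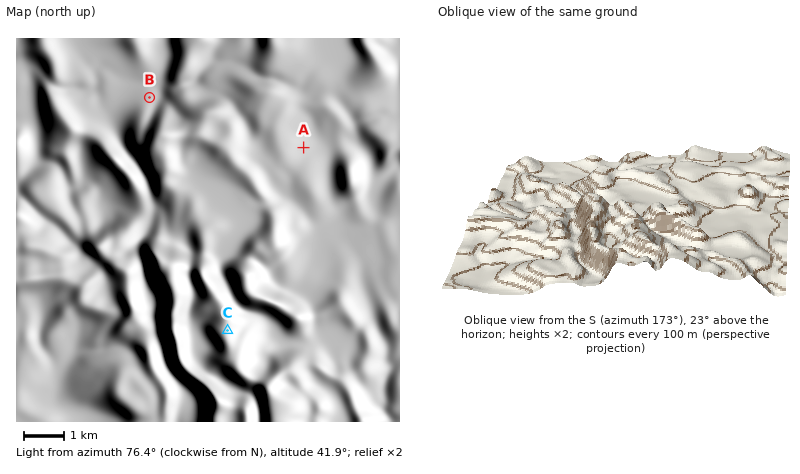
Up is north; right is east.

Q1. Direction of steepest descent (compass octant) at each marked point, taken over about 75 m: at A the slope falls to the E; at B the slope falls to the N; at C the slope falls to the E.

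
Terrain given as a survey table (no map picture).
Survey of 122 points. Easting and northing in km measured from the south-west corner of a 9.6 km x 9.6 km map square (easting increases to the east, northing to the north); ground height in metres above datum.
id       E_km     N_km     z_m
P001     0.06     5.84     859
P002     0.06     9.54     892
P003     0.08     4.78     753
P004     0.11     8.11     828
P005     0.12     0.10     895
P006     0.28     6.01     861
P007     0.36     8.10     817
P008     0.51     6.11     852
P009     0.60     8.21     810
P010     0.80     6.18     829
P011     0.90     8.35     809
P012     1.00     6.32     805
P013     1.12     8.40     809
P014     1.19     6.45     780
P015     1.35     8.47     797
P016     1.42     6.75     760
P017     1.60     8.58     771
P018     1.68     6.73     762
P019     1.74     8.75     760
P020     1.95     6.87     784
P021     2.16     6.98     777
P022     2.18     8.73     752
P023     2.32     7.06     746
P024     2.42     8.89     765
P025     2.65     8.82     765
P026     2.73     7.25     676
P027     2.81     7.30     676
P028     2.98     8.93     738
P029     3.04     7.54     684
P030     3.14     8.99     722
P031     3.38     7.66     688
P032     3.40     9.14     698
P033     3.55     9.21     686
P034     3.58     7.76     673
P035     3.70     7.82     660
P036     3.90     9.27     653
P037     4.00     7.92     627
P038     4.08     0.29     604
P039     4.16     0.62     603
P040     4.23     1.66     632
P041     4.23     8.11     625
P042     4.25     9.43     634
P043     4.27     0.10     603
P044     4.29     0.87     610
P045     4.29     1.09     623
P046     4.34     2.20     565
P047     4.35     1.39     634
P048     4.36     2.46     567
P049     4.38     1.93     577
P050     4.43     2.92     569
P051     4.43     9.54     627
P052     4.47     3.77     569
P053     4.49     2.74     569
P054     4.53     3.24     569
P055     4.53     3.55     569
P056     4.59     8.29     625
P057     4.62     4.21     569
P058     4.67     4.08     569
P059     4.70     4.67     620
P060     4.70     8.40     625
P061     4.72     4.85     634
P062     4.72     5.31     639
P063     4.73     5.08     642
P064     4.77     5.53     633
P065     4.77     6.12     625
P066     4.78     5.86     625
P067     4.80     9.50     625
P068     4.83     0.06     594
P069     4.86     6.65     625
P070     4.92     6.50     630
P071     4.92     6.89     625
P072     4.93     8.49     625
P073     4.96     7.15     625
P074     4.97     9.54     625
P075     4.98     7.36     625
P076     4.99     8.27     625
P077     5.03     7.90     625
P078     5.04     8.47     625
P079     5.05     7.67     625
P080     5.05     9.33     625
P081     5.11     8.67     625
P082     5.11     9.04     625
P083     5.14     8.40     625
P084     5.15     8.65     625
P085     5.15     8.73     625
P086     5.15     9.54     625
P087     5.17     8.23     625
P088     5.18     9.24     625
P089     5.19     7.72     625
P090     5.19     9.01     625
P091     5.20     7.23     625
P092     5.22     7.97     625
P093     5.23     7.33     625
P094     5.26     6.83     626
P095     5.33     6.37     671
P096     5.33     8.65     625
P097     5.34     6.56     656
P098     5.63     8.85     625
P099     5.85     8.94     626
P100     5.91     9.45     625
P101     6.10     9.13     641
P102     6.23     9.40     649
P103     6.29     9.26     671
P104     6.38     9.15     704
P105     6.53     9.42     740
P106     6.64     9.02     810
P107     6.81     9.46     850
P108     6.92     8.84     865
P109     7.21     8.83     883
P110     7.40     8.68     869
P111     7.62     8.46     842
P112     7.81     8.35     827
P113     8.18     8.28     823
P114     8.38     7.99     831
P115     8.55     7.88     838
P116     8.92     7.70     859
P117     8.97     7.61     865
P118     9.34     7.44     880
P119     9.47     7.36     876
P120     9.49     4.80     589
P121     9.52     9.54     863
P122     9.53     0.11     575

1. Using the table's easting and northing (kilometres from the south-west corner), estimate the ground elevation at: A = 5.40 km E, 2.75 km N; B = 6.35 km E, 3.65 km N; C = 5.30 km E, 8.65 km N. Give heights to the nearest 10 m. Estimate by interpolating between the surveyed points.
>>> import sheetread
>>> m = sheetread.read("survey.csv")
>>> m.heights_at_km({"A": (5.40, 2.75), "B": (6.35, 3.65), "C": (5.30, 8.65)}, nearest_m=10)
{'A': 580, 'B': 580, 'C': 630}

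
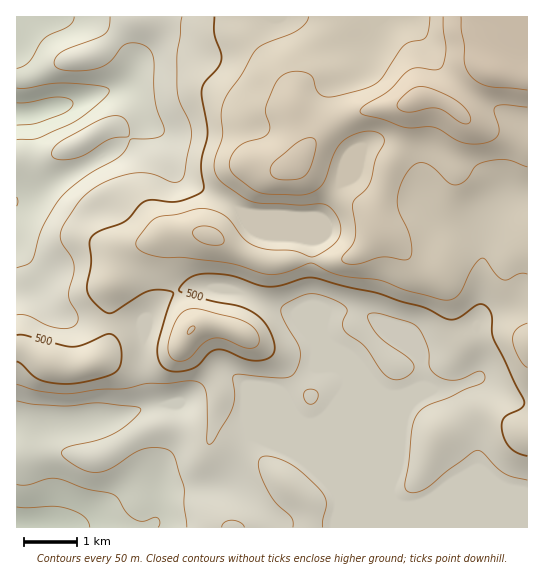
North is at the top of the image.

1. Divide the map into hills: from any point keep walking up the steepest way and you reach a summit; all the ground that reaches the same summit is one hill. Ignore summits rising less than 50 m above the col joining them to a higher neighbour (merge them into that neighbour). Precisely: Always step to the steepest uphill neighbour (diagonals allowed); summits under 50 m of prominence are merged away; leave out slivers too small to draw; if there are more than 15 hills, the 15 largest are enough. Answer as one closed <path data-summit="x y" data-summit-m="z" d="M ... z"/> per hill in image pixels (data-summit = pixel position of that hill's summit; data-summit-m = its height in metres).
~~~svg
<path data-summit="490 71" data-summit-m="727" d="M527 16l-511 1 0 182 7 0 12-6 20-13 24-11 35-20 20-14 12-15 21 21 8 29 8 10 44 21 15 12 13 3 57 25-1 61 26 67-26 0-28 25-6 13-27 29-3-9 0-40-17-12-13 4-39 25-16 0-16 4 2-9-5-26 0-28 1-20 5-12 2-14-3-10-7-12-16-14-23-8-23 2-37 16-5 0-20-28 0 283 511-1z"/><path data-summit="210 235" data-summit-m="609" d="M146 120l-12 15-20 14-35 20-24 11-20 13-19 8 0 44 20 28 6 0 33-14 16-4 23 2 20 12 10 12 7 18-1 14 15-16 16-8 10-2 18 0 28 4 58 22 6 13 14 16 5 12 15 14-24-66 1-61-57-25-13-3-15-12-44-21-8-10-8-29z"/><path data-summit="191 330" data-summit-m="601" d="M209 287l-18 0-22 8-17 15-5 8-3 7-1 20 0 28 5 26-1 7 31-2 39-25 13-4 17 12 0 40 3 9 27-29 6-13 28-25 22-2-13-13-5-12-14-16-6-13-58-22z"/>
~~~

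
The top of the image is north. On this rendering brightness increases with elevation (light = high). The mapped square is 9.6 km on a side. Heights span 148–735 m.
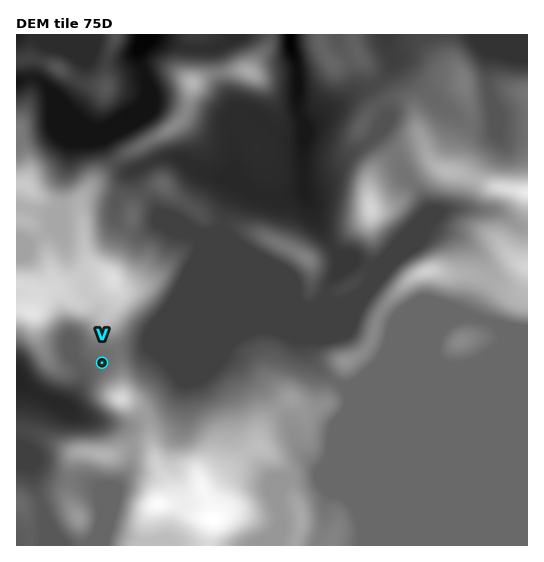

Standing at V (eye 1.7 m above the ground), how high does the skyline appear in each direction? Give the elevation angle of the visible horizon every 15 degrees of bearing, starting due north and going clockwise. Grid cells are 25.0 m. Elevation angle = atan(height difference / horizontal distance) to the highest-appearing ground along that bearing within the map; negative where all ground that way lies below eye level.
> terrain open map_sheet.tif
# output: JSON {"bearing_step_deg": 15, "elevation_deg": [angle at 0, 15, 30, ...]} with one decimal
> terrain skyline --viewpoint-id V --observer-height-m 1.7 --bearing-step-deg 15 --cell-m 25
{"bearing_step_deg": 15, "elevation_deg": [13.4, 12.2, 6.3, 3.0, 3.5, 4.4, 5.5, 7.1, 9.6, 14.2, 18.7, 16.3, 9.0, 4.6, -0.1, -2.4, -3.4, -0.1, 2.3, 3.7, 8.8, 9.5, 9.8, 11.1]}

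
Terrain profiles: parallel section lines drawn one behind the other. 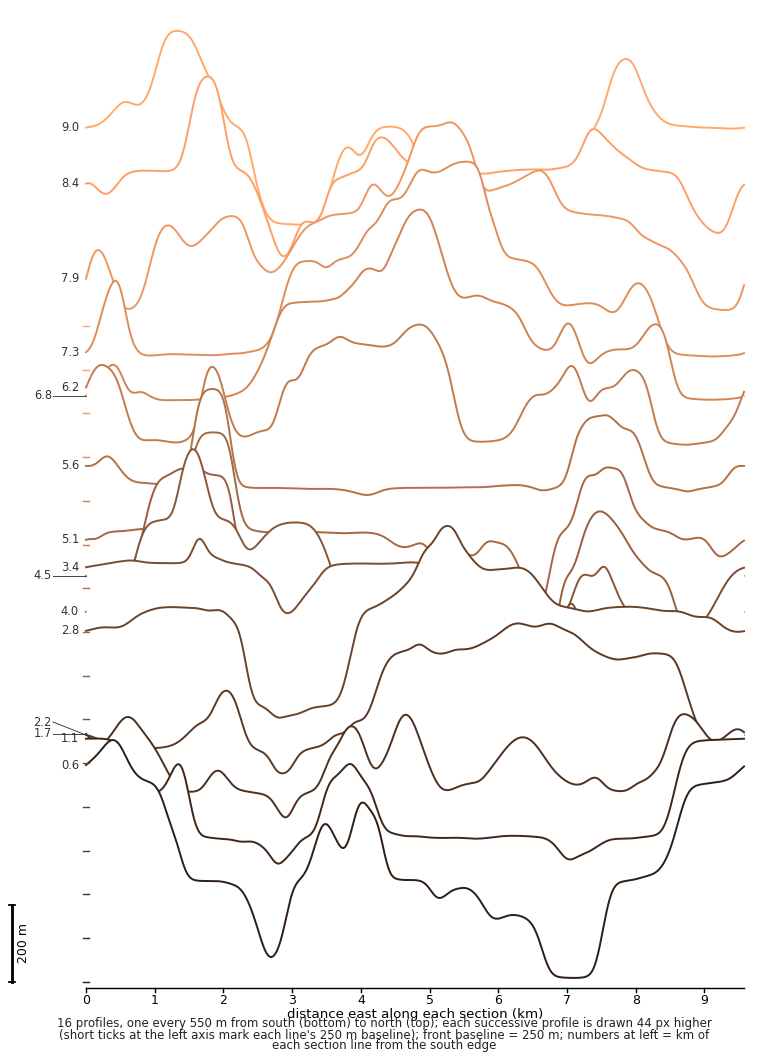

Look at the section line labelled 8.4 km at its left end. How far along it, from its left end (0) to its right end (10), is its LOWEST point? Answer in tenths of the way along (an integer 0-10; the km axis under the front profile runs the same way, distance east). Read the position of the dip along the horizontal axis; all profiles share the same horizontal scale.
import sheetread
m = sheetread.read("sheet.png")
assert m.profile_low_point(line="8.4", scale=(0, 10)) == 3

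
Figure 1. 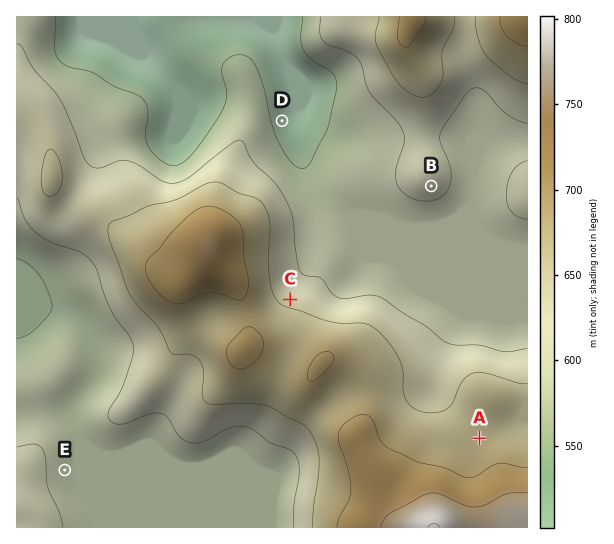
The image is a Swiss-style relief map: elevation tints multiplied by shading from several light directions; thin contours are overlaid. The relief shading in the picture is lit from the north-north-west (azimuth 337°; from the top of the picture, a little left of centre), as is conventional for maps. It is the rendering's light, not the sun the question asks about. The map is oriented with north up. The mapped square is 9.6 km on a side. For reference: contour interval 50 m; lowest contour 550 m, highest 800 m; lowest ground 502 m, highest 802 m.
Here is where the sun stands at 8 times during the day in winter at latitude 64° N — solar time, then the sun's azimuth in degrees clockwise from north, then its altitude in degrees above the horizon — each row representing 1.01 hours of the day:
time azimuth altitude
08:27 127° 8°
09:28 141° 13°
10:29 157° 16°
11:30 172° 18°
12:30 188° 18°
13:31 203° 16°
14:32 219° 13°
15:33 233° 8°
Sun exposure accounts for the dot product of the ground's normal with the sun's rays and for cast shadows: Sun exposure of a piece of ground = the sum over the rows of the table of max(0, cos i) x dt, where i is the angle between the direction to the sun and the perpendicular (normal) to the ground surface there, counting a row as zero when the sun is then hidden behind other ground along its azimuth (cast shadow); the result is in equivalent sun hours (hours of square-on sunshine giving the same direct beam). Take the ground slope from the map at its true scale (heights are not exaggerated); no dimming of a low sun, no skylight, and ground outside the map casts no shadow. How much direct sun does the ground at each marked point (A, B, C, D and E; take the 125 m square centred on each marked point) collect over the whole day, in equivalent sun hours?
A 1.7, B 2.3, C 1.4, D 1.7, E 1.9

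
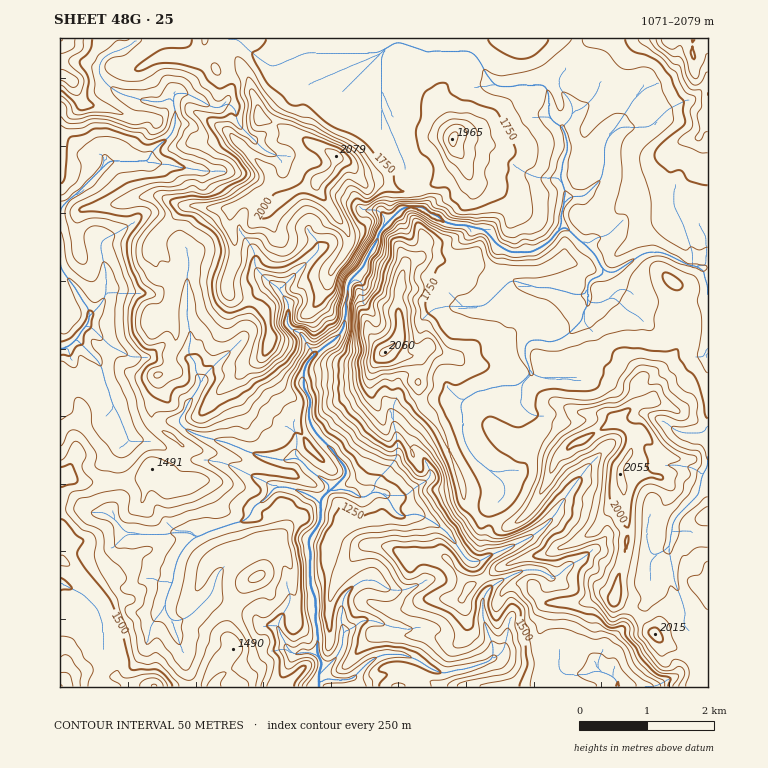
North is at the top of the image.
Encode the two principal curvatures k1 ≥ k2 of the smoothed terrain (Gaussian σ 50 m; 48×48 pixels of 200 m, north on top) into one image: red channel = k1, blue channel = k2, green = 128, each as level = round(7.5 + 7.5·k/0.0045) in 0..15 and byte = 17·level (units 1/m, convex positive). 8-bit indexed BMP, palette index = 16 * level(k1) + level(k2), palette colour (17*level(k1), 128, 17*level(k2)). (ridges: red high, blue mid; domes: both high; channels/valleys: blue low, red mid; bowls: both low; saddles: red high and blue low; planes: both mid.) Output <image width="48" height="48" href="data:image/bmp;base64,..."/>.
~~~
<image width="48" height="48" href="data:image/bmp;base64,Qk02DQAAAAAAADYEAAAoAAAAMAAAADAAAAABAAgAAAAAAAAJAAATCwAAEwsAAAABAAAAAAAAAIAAABGAAAAigAAAM4AAAESAAABVgAAAZoAAAHeAAACIgAAAmYAAAKqAAAC7gAAAzIAAAN2AAADugAAA/4AAAACAEQARgBEAIoARADOAEQBEgBEAVYARAGaAEQB3gBEAiIARAJmAEQCqgBEAu4ARAMyAEQDdgBEA7oARAP+AEQAAgCIAEYAiACKAIgAzgCIARIAiAFWAIgBmgCIAd4AiAIiAIgCZgCIAqoAiALuAIgDMgCIA3YAiAO6AIgD/gCIAAIAzABGAMwAigDMAM4AzAESAMwBVgDMAZoAzAHeAMwCIgDMAmYAzAKqAMwC7gDMAzIAzAN2AMwDugDMA/4AzAACARAARgEQAIoBEADOARABEgEQAVYBEAGaARAB3gEQAiIBEAJmARACqgEQAu4BEAMyARADdgEQA7oBEAP+ARAAAgFUAEYBVACKAVQAzgFUARIBVAFWAVQBmgFUAd4BVAIiAVQCZgFUAqoBVALuAVQDMgFUA3YBVAO6AVQD/gFUAAIBmABGAZgAigGYAM4BmAESAZgBVgGYAZoBmAHeAZgCIgGYAmYBmAKqAZgC7gGYAzIBmAN2AZgDugGYA/4BmAACAdwARgHcAIoB3ADOAdwBEgHcAVYB3AGaAdwB3gHcAiIB3AJmAdwCqgHcAu4B3AMyAdwDdgHcA7oB3AP+AdwAAgIgAEYCIACKAiAAzgIgARICIAFWAiABmgIgAd4CIAIiAiACZgIgAqoCIALuAiADMgIgA3YCIAO6AiAD/gIgAAICZABGAmQAigJkAM4CZAESAmQBVgJkAZoCZAHeAmQCIgJkAmYCZAKqAmQC7gJkAzICZAN2AmQDugJkA/4CZAACAqgARgKoAIoCqADOAqgBEgKoAVYCqAGaAqgB3gKoAiICqAJmAqgCqgKoAu4CqAMyAqgDdgKoA7oCqAP+AqgAAgLsAEYC7ACKAuwAzgLsARIC7AFWAuwBmgLsAd4C7AIiAuwCZgLsAqoC7ALuAuwDMgLsA3YC7AO6AuwD/gLsAAIDMABGAzAAigMwAM4DMAESAzABVgMwAZoDMAHeAzACIgMwAmYDMAKqAzAC7gMwAzIDMAN2AzADugMwA/4DMAACA3QARgN0AIoDdADOA3QBEgN0AVYDdAGaA3QB3gN0AiIDdAJmA3QCqgN0Au4DdAMyA3QDdgN0A7oDdAP+A3QAAgO4AEYDuACKA7gAzgO4ARIDuAFWA7gBmgO4Ad4DuAIiA7gCZgO4AqoDuALuA7gDMgO4A3YDuAO6A7gD/gO4AAID/ABGA/wAigP8AM4D/AESA/wBVgP8AZoD/AHeA/wCIgP8AmYD/AKqA/wC7gP8AzID/AN2A/wDugP8A/4D/AMmXhJanxunqtbO3hqept4W19XKTs5KVprempsbE5+fX18WnqIeXl5emdISCgaK3l6eXloW3k4W2dXOXt5WFl7iS1fmA1feQx8jHpICigICCdHWWt3eHh3aGhZaW2qOkl6eHdnbHhXSnhXSGl8inhqWDcKDioObGcIBwcpe5uJeUY2WXuIeHh3aGZIWX2Laml5eGdofIh4OndHaHl8iolcmQt8TS04PY2NfXx7eXt7mklISXt3Z2hZVkhKfI2ZZ2h4aHh5e3l3SWdZaXl7eWdJKS2rPSw4GkpJOFdXVllteA1oGmtoZ1dpa1gaTZuIaGh4eIh7eVc3V2hpZ1h6aVhLiS54D1sbaVtse3l4Z2t8eQ+GCVt5eWl4TIxsSFppd1l4eHhsiluJd1hqeFdpamdqeW13DFxKTKt4Wm2NjY2LaA+IGm19fXxbXZyZWFd5aGmIaWx5aFhaeGdZeohYe4uKaF13Cm94GUhHOigISFlvigoeXZt3R0hMin13V2h4Wol5fHhoaYl3Z3dYe4hoaXycmV2ICnt7d1ZHbIlnSV5ZP09qCQgIKDppWW93V1l4WXh7iGhoaHl5eHdYaop4aFhaWmyIDHhraWdZbpx8foo3CQs/f298dzcJSF95Z1lpWHl6eXqHZ1h6enhoWGmLi3p5fYloDZlafp5ui3p6fHgLemkHCAlen314Fz17eFlYSnhrimp6d0dIOUhXaFg4SWqLjYtHCkt5SWhpd2hpWAhLnH+NiCgJWGx/iBxbaEp3OWhrd1dIWll6iGhnaGh5aTY5WVx9mAx5aGhoVzc4GFl9anlef4lHCFdqa02KaEt4K3uLVkdXV1uKeVmIeHloaGgpW5p7aA2ah0p4SWhIaXycd2dnTG53ODh4a315Z0lqZwp7WWl5eFhqaoqKiYl5enuJGRgKGykoGDg3R1lNem6JeHh3Z095aAloWnyKZThciWgsm3pre2t6inl6jJyLeVg6TW+NSRtJO4h4aFxWCF+IaHd4d0pfh1cXWXyLfG2Keoc7WWdXZ1hrqoloSDc4Smt7Wko4L4s3OmhXSW+IC254WHd4Z1hfiWdICn6IaGhKbGo4TJl4Z2dZWDlMjHt6WDhJWWc+i0cJeWhrazooX3loaHh4eXk7j4t5RwpceG17ams5W3doaHdXS255OAcnSXl4eYpcWQhoaXqNaUhZb3hYeHqJeXhYWo+PeDgdfHlmNzdIaWdoeGhafFcbLIhoaWh4eHt4CWl4eHyKSGhta2hYeXh3d3h4aDgpTX16amcIO2pHaXh3d2hrelt6DoqIaXhnZ3t5DIl5eX54OGx+iFdoeYh3d2hpbH19bIx8Wytei4g4eXh4d2dqanpnGU55eXhnaWx4CWp5a3tXSF5oR2doaGh4eGp7iWdGSFdLXYx4aXlJeHh4WGlri4lrdwpde4hYW1YYKXh5bYlYWU6pZ1l3aGhoaGhoV1dnZ1hcikpnaHhKiWl4W3pcjXyKWUlJfH1peWhJCXl5bH1paStIV1mJeXl5iGh4eHh4eGhafIp4eHhZS3hJaFYoCkxXOFloOW1+iol3CztpWW+sm1x6fFt5eHh4eGmJeXl4iHl5aGlpaGdpKCuIWElsmSx5SGqJZyhfrYxrCQUJWmx/fHkuqEhpeHd4d2hoWGh4eXiId2dpeYhrmShJeEqMmnt4SGlqdkY/WCoNankHL4g6T3crZ0h4eHh4eXmJiGdYaHh4d2d4eYhZi3cpeFqLmnqIOWlrZ1pPiA9vqnxYD4gcjohIWGh3aHh4eHiIeHdYeHh4eHh4iYhaeTpYSGpqekt3OGp9nG1cmgcNXnlaDEyMbWdGWGdoaGh4eHh4eHhoWGh4eHhpeWdaaDuHRlhJOUt4OFqPmGloKA15bnyKCThbf4t4V3h4iHhoeGhoaGlqW4l4eGh6iolYKnp4SFh7iol4SGl/eVcoKlgKfI9mBghqj3ZHV3iIeHl5enl4eHlpRylKeXuLinhJS5l4SFqLiHmISGdee4gaiolICX97iQppb4x6aWp5jGtbW2tseYuKO2pYKmtoGDdZTIhoWVqMiHh3V1VdW1cai5uJRilPiEYMfXtLeWpNjHYKBwcJTZg4KoqKaDg5eXl5S2ZXWDlsi3dnV1Zfeilba3h5OFc/jYoNej5tjGxXCws8mnqJCyo5WFh4eXl5iHh5PHdXaFgIS1tGWGlteDybeWdWSF+LfGw3Ck+XCAoJKDo7iYqaaSyaeXh4eHmIeHh5Lp59fIpnOU5/j39/m1lre3hnTG5nKgcLOAkJCmycm3ppeImJahp5eHh3d3l4eHh7SAhZenx+b3t6Z0dYbHyJe41rbmg3HYxtb357SlmKiXl4eImKiBk4SHh4eHl4eHh7mWc4aXh4aFdad0hXRzorV1hsjoh5P4tqZ2h6eWh7eHh4eGlXOUuYWGh4eHl4eHh7eXloSFhHSDgYBxglFz5tiFh4Wk1+a3hYaGh3aVp6d2h4eHmJaTqJeGh4eHl4d3h7d1dnaGhXS1t6iXp4Xm5YJ0hoXW+siVdXZ2h3WW14eHh5eYiJeCp4eGh5eXqJd2hrWFdnV0dLaQo8m2lPj2cKaox/jHhoSEhnd2l6bJ2YaXh4eIiJiDp4eGh4eGl7fHp6SWZWWGuMXacJOU9+eA2MTXx5Z1c4WGh3eHhpa3yaeXh4eHh4WEmId3d3Z2dXV0tqPZxvf318fIoNnmgpNz+baFdJV0doeHh4eHh4aVhZaHl4eGhYWWhpeHd4eIdnaXuHLmpZaEcoKTcrRwpXKF94V1doZ3d3eHh4eHh4eGhod3h5eXmJaGh4eHh4eHhoaDpcXphXOFh5eXY3SXp4S153SGdoeHd4d3h4eIh4eHhoZ2dXWFhYaXiIeHh4d2doXHstemg6a4yKeFdoaWuaXWpnV3d3eHd3d3h4eIh4eHmJiFh4eHh4eGmId3h4dmdXTYpLODdYWGh7fn6Neml4a3hHaHd4eHd3eHh4eIh3d2h5aGiJeYh4eGh4d3h5Z1daXWpbqoloZ2hnWFhXS3hoaFl4eHh4d3d3eHh4eGh4eGloaHiIeoqJeHhpeHh6e1ybe2hQ=="/>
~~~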